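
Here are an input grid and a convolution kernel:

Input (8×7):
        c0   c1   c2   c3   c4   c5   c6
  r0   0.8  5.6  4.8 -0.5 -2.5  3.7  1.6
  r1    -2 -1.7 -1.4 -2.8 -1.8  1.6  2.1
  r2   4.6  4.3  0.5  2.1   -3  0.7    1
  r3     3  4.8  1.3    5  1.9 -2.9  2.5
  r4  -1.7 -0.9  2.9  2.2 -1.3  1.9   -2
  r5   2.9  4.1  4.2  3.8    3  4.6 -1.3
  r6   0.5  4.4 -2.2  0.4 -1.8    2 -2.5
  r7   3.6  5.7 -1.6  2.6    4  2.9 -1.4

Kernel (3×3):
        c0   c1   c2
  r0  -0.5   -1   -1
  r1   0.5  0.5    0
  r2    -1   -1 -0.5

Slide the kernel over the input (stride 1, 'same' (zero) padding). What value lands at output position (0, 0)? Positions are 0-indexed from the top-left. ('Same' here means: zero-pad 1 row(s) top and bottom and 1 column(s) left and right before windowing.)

The receptive field on the zero-padded input at this output position is [0 0 0 / 0 0.8 5.6 / 0 -2 -1.7]. Elementwise product with the kernel and sum: 0·-0.5 + 0·-1 + 0·-1 + 0·0.5 + 0.8·0.5 + 0·-1 + -2·-1 + -1.7·-0.5.

3.25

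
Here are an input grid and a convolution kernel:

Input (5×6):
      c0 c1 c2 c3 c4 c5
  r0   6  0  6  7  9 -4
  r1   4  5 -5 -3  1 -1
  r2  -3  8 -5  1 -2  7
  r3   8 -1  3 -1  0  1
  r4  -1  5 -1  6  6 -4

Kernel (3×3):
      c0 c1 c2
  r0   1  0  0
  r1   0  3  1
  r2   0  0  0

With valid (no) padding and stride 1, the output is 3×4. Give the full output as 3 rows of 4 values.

Output[0,0]: The receptive field on the input at this output position is [6 0 6 / 4 5 -5 / -3 8 -5]. Elementwise product with the kernel and sum: 6·1 + 5·3 + -5·1.

16 -18 -2 9
23 -9 -4 -2
-3 16 -8 2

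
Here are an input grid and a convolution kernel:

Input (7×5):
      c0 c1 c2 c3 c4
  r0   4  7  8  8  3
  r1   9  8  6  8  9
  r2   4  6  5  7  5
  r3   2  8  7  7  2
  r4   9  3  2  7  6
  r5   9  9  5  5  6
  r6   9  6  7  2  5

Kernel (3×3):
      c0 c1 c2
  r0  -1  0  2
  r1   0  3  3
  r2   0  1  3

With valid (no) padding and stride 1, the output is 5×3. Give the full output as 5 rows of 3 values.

Output[0,0]: The receptive field on the input at this output position is [4 7 8 / 9 8 6 / 4 6 5]. Elementwise product with the kernel and sum: 4·-1 + 8·2 + 8·3 + 6·3 + 6·1 + 5·3.

75 77 71
65 72 61
60 73 57
51 53 59
64 54 60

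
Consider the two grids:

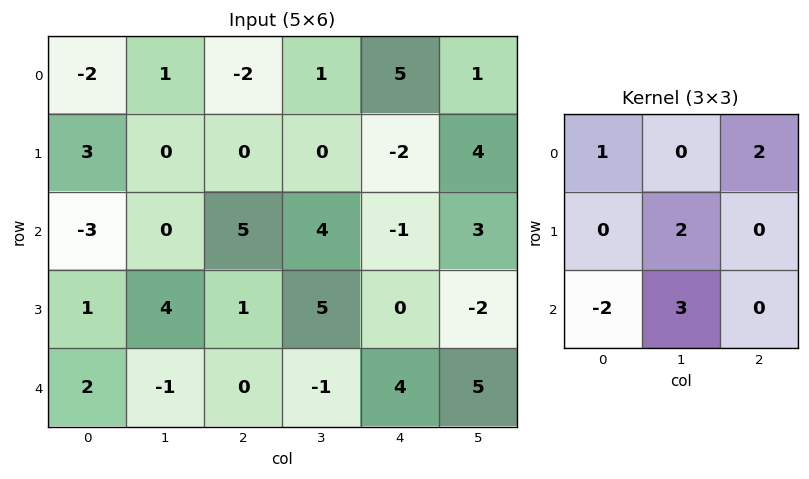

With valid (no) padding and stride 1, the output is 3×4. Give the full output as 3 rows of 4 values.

Output[0,0]: The receptive field on the input at this output position is [-2 1 -2 / 3 0 0 / -3 0 5]. Elementwise product with the kernel and sum: -2·1 + -2·2 + 0·2 + -3·-2 + 0·3.
Output[0,1]: The receptive field on the input at this output position is [1 -2 1 / 0 0 0 / 0 5 4]. Elementwise product with the kernel and sum: 1·1 + 1·2 + 0·2 + 0·-2 + 5·3.

0 18 10 -12
13 5 17 -4
8 12 10 24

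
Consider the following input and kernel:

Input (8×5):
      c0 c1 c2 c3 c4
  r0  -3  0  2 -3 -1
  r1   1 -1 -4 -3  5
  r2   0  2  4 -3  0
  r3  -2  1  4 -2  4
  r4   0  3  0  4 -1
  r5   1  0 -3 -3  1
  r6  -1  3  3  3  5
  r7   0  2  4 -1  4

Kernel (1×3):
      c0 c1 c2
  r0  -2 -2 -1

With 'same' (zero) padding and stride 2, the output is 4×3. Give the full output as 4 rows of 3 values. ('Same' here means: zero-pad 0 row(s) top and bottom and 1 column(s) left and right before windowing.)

6 -1 8
-2 -9 6
-3 -10 -6
-1 -15 -16

Output[0,0]: The receptive field on the zero-padded input at this output position is [0 -3 0]. Elementwise product with the kernel and sum: 0·-2 + -3·-2 + 0·-1.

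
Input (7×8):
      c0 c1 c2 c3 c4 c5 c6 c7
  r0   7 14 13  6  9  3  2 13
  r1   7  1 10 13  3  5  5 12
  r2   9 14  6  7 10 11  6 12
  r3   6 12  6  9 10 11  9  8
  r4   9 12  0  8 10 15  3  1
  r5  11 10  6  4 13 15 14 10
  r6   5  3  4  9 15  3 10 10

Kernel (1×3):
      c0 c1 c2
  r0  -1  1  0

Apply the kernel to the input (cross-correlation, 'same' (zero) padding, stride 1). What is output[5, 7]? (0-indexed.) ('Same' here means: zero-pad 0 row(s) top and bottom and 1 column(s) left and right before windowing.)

-4

The receptive field on the zero-padded input at this output position is [14 10 0]. Elementwise product with the kernel and sum: 14·-1 + 10·1.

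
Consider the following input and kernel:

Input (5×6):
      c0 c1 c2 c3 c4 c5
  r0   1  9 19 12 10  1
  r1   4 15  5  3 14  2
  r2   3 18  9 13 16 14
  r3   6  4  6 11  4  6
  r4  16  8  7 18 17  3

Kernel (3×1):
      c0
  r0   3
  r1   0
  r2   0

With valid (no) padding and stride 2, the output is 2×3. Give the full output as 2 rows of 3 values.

3 57 30
9 27 48

Output[0,0]: The receptive field on the input at this output position is [1 / 4 / 3]. Elementwise product with the kernel and sum: 1·3.
Output[0,1]: The receptive field on the input at this output position is [19 / 5 / 9]. Elementwise product with the kernel and sum: 19·3.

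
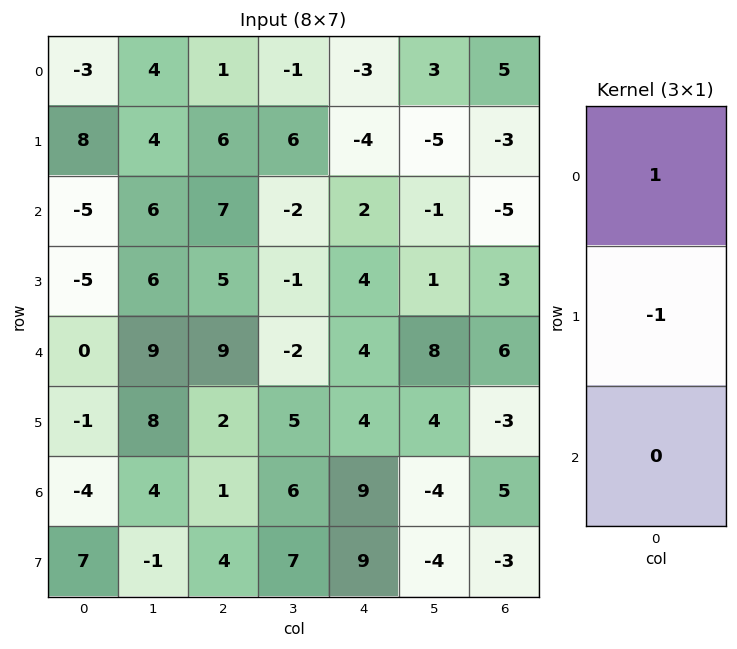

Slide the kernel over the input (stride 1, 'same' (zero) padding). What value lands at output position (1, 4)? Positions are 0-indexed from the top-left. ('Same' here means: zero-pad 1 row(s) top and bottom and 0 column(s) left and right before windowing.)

1

The receptive field on the zero-padded input at this output position is [-3 / -4 / 2]. Elementwise product with the kernel and sum: -3·1 + -4·-1.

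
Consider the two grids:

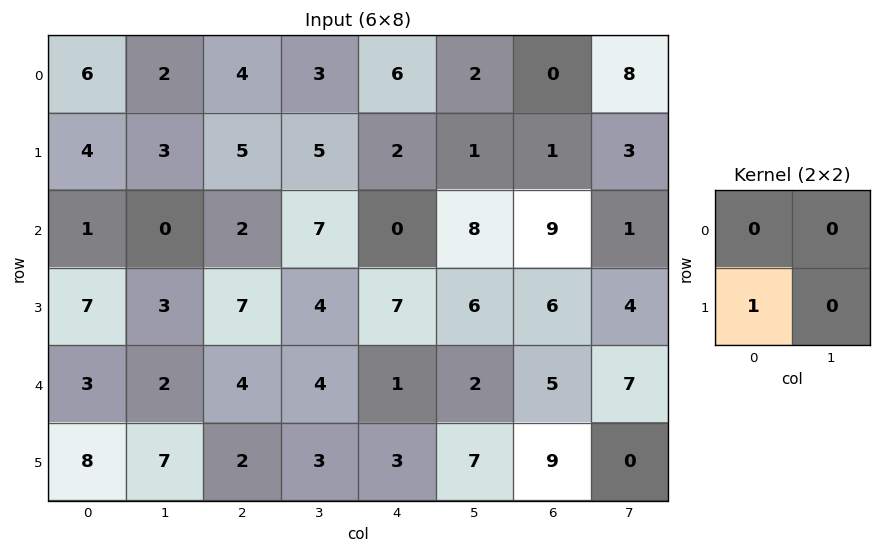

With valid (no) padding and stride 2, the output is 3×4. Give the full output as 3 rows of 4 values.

4 5 2 1
7 7 7 6
8 2 3 9

Output[0,0]: The receptive field on the input at this output position is [6 2 / 4 3]. Elementwise product with the kernel and sum: 4·1.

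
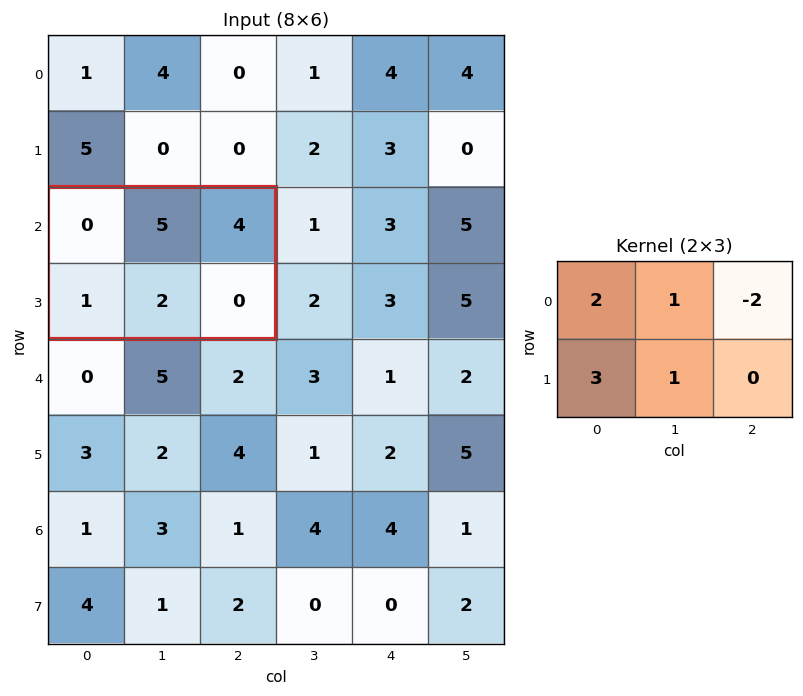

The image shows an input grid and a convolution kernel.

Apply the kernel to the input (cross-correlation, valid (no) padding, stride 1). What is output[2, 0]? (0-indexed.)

2

The receptive field on the input at this output position is [0 5 4 / 1 2 0]. Elementwise product with the kernel and sum: 0·2 + 5·1 + 4·-2 + 1·3 + 2·1.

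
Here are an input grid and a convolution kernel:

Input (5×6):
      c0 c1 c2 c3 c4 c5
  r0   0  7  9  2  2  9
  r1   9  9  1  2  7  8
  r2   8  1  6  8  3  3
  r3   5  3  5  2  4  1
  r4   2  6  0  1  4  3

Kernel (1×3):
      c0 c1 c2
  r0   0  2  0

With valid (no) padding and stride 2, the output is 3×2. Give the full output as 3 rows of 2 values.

Output[0,0]: The receptive field on the input at this output position is [0 7 9]. Elementwise product with the kernel and sum: 7·2.
Output[0,1]: The receptive field on the input at this output position is [9 2 2]. Elementwise product with the kernel and sum: 2·2.

14 4
2 16
12 2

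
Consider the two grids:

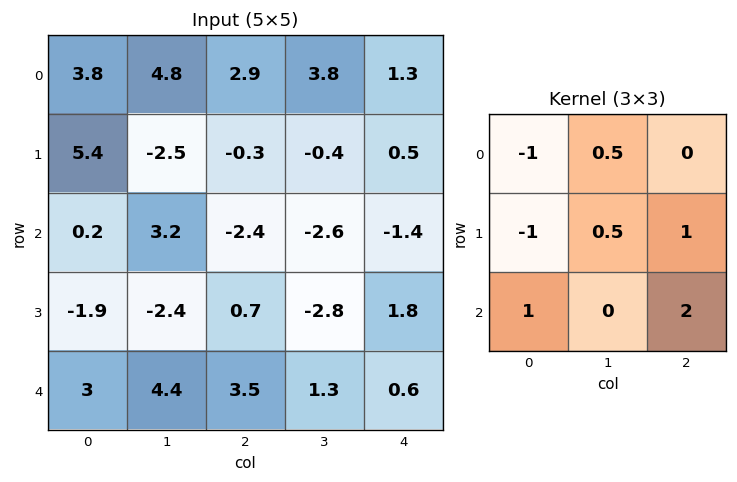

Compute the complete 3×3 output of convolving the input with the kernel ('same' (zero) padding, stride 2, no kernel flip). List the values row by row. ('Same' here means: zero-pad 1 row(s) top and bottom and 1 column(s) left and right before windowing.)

Output[0,0]: The receptive field on the zero-padded input at this output position is [0 0 0 / 0 3.8 4.8 / 0 5.4 -2.5]. Elementwise product with the kernel and sum: 0·-1 + 0·0.5 + 0·-1 + 3.8·0.5 + 4.8·1 + 0·1 + -2.5·2.
Output[0,1]: The receptive field on the zero-padded input at this output position is [0 0 0 / 4.8 2.9 3.8 / -2.5 -0.3 -0.4]. Elementwise product with the kernel and sum: 0·-1 + 0·0.5 + 4.8·-1 + 2.9·0.5 + 3.8·1 + -2.5·1 + -0.4·2.

1.7 -2.85 -3.55
1.2 -12.65 -0.25
4.95 1.4 2.7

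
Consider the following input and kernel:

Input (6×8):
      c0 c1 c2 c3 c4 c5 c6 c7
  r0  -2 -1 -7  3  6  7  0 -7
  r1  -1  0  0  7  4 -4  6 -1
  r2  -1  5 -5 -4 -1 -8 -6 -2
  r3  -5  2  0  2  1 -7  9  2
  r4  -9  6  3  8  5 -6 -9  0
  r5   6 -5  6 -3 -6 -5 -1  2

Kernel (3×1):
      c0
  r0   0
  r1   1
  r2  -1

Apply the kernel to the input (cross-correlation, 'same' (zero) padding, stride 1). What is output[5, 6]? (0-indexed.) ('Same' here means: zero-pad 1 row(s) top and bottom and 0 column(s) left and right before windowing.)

-1

The receptive field on the zero-padded input at this output position is [-9 / -1 / 0]. Elementwise product with the kernel and sum: -1·1 + 0·-1.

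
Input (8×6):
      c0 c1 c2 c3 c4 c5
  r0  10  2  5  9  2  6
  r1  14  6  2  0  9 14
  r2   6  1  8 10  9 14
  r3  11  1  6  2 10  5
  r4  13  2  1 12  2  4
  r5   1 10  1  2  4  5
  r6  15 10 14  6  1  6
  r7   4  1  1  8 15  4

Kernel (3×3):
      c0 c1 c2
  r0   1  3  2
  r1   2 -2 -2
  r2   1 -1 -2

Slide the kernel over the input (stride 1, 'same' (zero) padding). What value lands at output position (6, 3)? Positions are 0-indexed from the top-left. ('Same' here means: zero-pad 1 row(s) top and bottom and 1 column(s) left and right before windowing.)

The receptive field on the zero-padded input at this output position is [1 2 4 / 14 6 1 / 1 8 15]. Elementwise product with the kernel and sum: 1·1 + 2·3 + 4·2 + 14·2 + 6·-2 + 1·-2 + 1·1 + 8·-1 + 15·-2.

-8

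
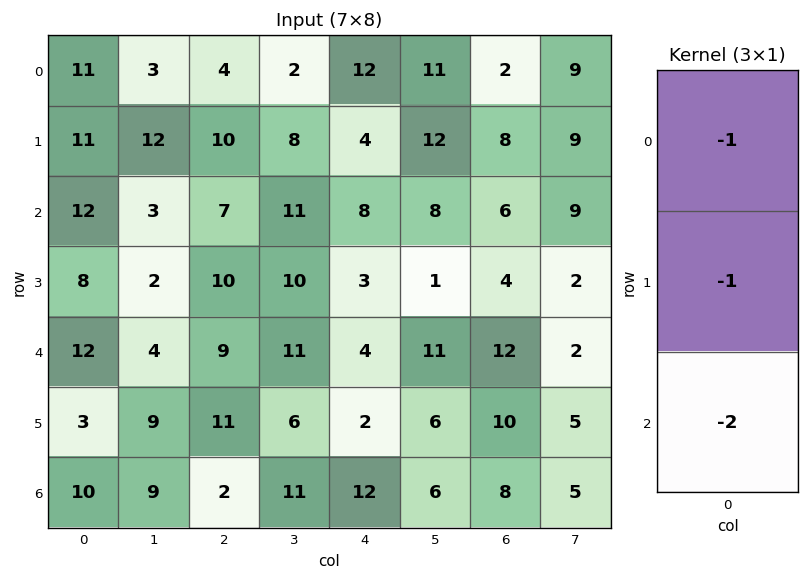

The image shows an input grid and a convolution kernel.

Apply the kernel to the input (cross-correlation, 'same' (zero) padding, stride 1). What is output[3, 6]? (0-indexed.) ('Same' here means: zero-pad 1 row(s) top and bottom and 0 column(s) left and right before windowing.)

The receptive field on the zero-padded input at this output position is [6 / 4 / 12]. Elementwise product with the kernel and sum: 6·-1 + 4·-1 + 12·-2.

-34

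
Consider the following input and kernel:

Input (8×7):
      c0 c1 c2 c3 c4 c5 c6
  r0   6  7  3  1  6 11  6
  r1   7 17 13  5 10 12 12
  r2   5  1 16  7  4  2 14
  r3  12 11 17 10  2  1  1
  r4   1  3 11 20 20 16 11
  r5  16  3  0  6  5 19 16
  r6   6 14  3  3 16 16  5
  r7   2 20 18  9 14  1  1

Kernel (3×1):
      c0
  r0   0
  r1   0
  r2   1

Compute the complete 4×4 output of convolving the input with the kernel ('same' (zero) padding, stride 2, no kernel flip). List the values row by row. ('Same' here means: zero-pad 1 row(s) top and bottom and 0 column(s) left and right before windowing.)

Output[0,0]: The receptive field on the zero-padded input at this output position is [0 / 6 / 7]. Elementwise product with the kernel and sum: 7·1.

7 13 10 12
12 17 2 1
16 0 5 16
2 18 14 1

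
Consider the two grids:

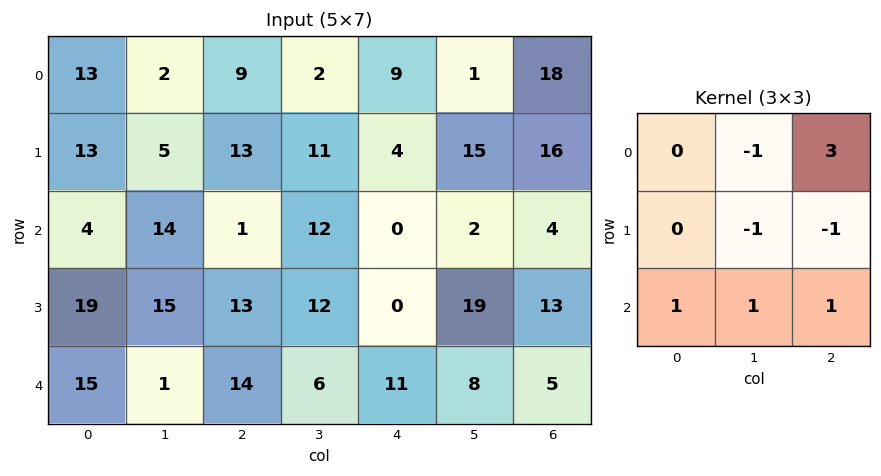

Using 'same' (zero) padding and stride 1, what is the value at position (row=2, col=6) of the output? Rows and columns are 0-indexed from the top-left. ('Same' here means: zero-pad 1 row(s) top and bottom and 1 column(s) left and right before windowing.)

12

The receptive field on the zero-padded input at this output position is [15 16 0 / 2 4 0 / 19 13 0]. Elementwise product with the kernel and sum: 16·-1 + 0·3 + 4·-1 + 0·-1 + 19·1 + 13·1 + 0·1.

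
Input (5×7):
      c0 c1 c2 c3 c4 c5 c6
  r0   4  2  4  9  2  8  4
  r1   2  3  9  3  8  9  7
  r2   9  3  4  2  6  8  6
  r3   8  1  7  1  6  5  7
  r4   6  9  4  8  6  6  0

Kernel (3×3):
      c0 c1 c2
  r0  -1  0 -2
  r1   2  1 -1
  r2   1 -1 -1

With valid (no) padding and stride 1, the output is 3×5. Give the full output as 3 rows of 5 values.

Output[0,0]: The receptive field on the input at this output position is [4 2 4 / 2 3 9 / 9 3 4]. Elementwise product with the kernel and sum: 4·-1 + 4·-2 + 2·2 + 3·1 + 9·-1 + 9·1 + 3·-1 + 4·-1.
Output[0,1]: The receptive field on the input at this output position is [2 4 9 / 3 9 3 / 3 4 2]. Elementwise product with the kernel and sum: 2·-1 + 9·-2 + 3·2 + 9·1 + 3·-1 + 3·1 + 4·-1 + 2·-1.

-12 -11 1 -32 0
-3 -8 -21 -29 -14
-14 -2 -17 -19 -8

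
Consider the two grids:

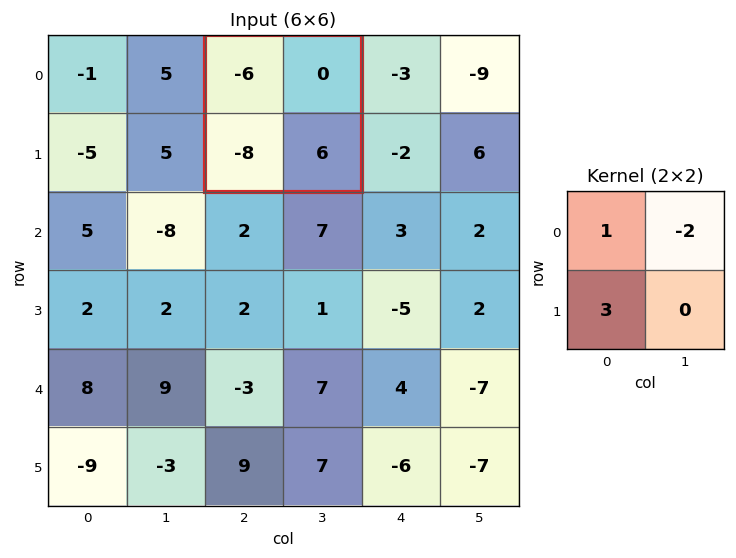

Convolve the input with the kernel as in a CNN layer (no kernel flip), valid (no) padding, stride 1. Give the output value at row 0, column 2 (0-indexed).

-30

The receptive field on the input at this output position is [-6 0 / -8 6]. Elementwise product with the kernel and sum: -6·1 + 0·-2 + -8·3.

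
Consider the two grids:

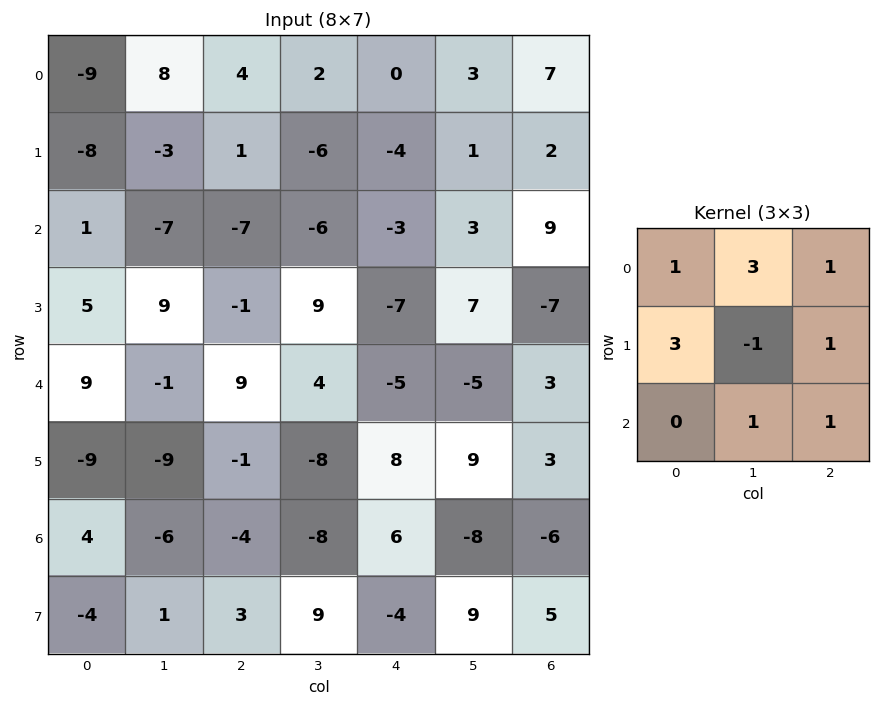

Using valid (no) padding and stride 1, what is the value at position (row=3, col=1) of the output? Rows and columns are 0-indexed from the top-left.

The receptive field on the input at this output position is [9 -1 9 / -1 9 4 / -9 -1 -8]. Elementwise product with the kernel and sum: 9·1 + -1·3 + 9·1 + -1·3 + 9·-1 + 4·1 + -1·1 + -8·1.

-2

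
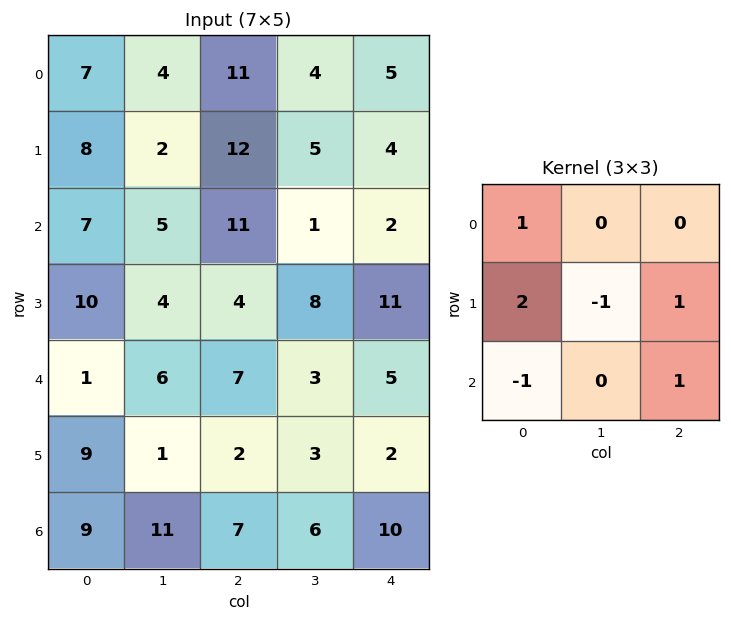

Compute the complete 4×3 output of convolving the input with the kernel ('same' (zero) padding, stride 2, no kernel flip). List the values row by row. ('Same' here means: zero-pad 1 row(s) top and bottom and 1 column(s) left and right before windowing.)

Output[0,0]: The receptive field on the zero-padded input at this output position is [0 0 0 / 0 7 4 / 0 8 2]. Elementwise product with the kernel and sum: 0·1 + 0·2 + 7·-1 + 4·1 + 0·-1 + 2·1.

-1 4 -2
2 6 -3
6 14 6
2 22 5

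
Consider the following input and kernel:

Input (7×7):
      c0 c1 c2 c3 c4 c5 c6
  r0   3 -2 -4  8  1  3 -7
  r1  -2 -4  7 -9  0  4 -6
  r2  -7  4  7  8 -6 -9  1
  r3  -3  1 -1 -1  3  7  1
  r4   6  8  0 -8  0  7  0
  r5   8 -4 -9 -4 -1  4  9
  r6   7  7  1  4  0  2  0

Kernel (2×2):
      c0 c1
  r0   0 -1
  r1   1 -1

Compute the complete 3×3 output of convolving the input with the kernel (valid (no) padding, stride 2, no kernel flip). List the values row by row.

Output[0,0]: The receptive field on the input at this output position is [3 -2 / -2 -4]. Elementwise product with the kernel and sum: -2·-1 + -2·1 + -4·-1.

4 8 -7
-8 -8 5
4 3 -12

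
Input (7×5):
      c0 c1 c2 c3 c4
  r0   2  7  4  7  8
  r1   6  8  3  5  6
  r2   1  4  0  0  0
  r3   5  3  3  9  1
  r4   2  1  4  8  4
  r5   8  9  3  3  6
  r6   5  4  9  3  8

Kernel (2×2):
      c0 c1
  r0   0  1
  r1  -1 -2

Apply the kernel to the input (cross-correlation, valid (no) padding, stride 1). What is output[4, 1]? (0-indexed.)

-11

The receptive field on the input at this output position is [1 4 / 9 3]. Elementwise product with the kernel and sum: 4·1 + 9·-1 + 3·-2.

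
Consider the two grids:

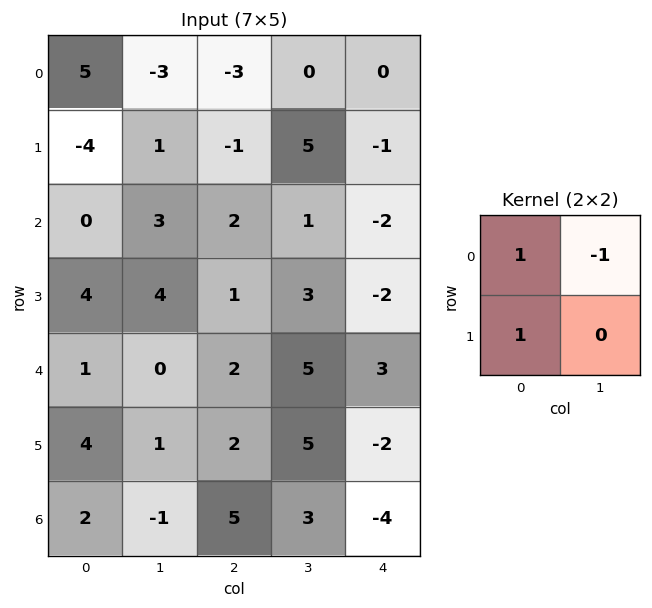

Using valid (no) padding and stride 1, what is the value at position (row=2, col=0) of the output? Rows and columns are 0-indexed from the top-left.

1

The receptive field on the input at this output position is [0 3 / 4 4]. Elementwise product with the kernel and sum: 0·1 + 3·-1 + 4·1.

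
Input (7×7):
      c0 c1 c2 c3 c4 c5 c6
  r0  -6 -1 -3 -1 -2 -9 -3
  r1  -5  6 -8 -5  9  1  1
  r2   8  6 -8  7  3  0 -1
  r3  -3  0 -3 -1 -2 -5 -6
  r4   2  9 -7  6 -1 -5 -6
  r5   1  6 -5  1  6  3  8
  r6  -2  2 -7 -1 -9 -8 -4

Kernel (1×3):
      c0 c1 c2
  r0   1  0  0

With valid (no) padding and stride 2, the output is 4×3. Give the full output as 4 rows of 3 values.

Output[0,0]: The receptive field on the input at this output position is [-6 -1 -3]. Elementwise product with the kernel and sum: -6·1.
Output[0,1]: The receptive field on the input at this output position is [-3 -1 -2]. Elementwise product with the kernel and sum: -3·1.

-6 -3 -2
8 -8 3
2 -7 -1
-2 -7 -9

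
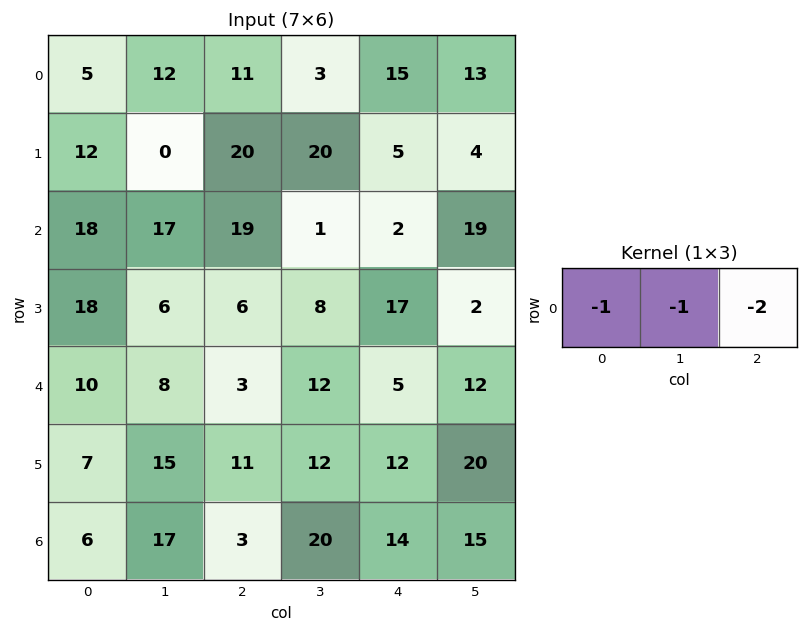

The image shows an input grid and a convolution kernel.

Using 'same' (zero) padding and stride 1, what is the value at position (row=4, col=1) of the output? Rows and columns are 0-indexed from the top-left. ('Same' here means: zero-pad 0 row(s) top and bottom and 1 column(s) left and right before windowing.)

-24

The receptive field on the zero-padded input at this output position is [10 8 3]. Elementwise product with the kernel and sum: 10·-1 + 8·-1 + 3·-2.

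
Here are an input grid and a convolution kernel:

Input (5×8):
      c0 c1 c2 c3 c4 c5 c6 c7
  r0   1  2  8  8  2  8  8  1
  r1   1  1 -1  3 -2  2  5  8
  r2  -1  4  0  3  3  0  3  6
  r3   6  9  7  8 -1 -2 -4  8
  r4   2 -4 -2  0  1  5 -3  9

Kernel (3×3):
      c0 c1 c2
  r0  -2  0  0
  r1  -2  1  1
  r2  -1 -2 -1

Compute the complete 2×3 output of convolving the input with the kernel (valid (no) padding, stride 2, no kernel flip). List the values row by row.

-11 -22 1
14 -6 -18

Output[0,0]: The receptive field on the input at this output position is [1 2 8 / 1 1 -1 / -1 4 0]. Elementwise product with the kernel and sum: 1·-2 + 1·-2 + 1·1 + -1·1 + -1·-1 + 4·-2 + 0·-1.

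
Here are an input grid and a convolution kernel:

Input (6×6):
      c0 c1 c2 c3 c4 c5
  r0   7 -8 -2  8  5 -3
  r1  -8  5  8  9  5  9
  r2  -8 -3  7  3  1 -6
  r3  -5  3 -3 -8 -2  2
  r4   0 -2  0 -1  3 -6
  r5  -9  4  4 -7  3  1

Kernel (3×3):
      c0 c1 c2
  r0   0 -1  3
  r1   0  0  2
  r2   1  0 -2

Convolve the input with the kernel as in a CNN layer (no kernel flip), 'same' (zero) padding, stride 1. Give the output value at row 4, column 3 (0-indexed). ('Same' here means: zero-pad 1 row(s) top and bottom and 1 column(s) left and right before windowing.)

6

The receptive field on the zero-padded input at this output position is [-3 -8 -2 / 0 -1 3 / 4 -7 3]. Elementwise product with the kernel and sum: -8·-1 + -2·3 + 3·2 + 4·1 + 3·-2.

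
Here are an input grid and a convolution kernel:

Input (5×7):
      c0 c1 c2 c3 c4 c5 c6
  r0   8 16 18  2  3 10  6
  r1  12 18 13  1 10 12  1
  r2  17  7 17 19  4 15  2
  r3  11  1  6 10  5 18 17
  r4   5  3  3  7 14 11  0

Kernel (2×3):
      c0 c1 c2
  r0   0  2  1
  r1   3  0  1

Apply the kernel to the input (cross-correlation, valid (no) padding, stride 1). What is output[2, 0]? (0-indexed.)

The receptive field on the input at this output position is [17 7 17 / 11 1 6]. Elementwise product with the kernel and sum: 7·2 + 17·1 + 11·3 + 6·1.

70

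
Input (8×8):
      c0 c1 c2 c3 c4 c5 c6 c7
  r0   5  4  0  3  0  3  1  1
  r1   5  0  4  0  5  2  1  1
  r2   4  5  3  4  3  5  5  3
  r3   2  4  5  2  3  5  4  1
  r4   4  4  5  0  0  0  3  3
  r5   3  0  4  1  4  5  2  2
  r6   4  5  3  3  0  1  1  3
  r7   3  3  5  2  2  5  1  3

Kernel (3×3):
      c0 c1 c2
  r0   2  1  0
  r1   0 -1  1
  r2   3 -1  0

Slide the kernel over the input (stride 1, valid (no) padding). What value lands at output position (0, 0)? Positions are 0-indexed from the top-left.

25

The receptive field on the input at this output position is [5 4 0 / 5 0 4 / 4 5 3]. Elementwise product with the kernel and sum: 5·2 + 4·1 + 0·-1 + 4·1 + 4·3 + 5·-1.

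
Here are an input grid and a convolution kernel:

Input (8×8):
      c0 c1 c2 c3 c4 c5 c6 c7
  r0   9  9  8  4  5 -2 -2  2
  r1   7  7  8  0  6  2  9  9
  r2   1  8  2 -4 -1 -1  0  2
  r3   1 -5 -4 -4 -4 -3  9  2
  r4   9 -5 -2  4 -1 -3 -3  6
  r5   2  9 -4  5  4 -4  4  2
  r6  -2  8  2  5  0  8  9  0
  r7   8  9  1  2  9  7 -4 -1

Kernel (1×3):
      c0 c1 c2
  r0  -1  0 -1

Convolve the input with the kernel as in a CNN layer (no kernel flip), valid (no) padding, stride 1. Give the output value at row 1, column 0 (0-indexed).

-15

The receptive field on the input at this output position is [7 7 8]. Elementwise product with the kernel and sum: 7·-1 + 8·-1.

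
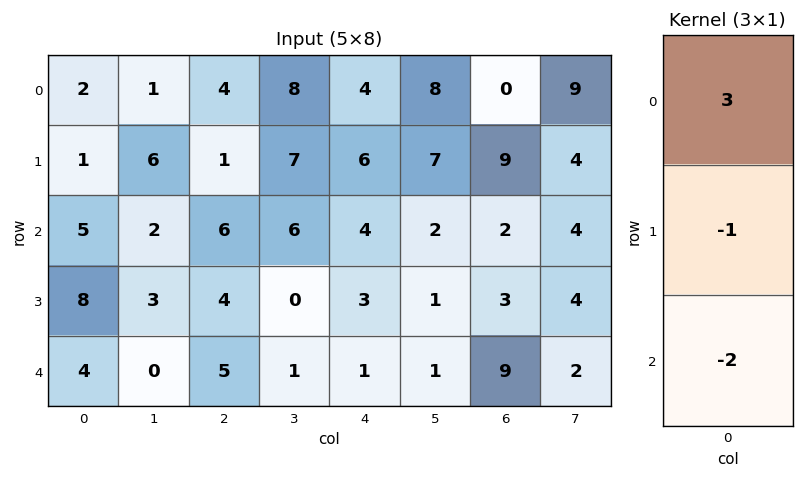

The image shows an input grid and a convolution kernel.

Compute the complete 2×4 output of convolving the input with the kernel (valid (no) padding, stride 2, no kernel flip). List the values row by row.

Output[0,0]: The receptive field on the input at this output position is [2 / 1 / 5]. Elementwise product with the kernel and sum: 2·3 + 1·-1 + 5·-2.
Output[0,1]: The receptive field on the input at this output position is [4 / 1 / 6]. Elementwise product with the kernel and sum: 4·3 + 1·-1 + 6·-2.

-5 -1 -2 -13
-1 4 7 -15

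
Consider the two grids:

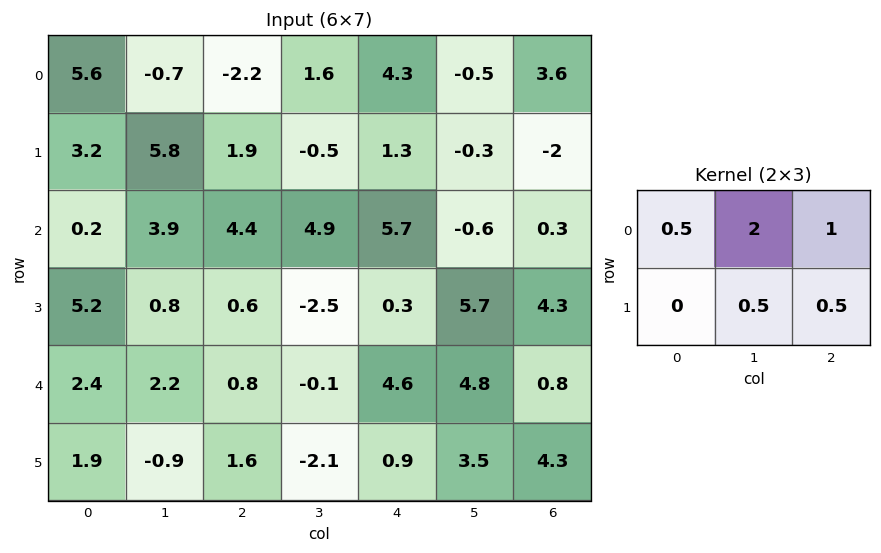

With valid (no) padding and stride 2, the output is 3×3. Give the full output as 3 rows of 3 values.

Output[0,0]: The receptive field on the input at this output position is [5.6 -0.7 -2.2 / 3.2 5.8 1.9]. Elementwise product with the kernel and sum: 5.6·0.5 + -0.7·2 + -2.2·1 + 5.8·0.5 + 1.9·0.5.

3.05 6.8 3.6
13 16.6 6.95
6.75 4.2 16.6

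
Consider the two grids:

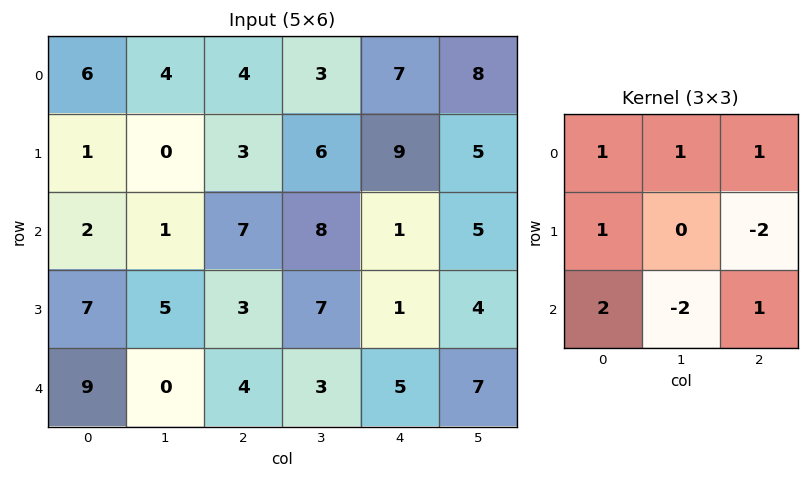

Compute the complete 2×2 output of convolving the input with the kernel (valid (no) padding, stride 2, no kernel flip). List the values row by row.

18 -2
33 24

Output[0,0]: The receptive field on the input at this output position is [6 4 4 / 1 0 3 / 2 1 7]. Elementwise product with the kernel and sum: 6·1 + 4·1 + 4·1 + 1·1 + 3·-2 + 2·2 + 1·-2 + 7·1.
Output[0,1]: The receptive field on the input at this output position is [4 3 7 / 3 6 9 / 7 8 1]. Elementwise product with the kernel and sum: 4·1 + 3·1 + 7·1 + 3·1 + 9·-2 + 7·2 + 8·-2 + 1·1.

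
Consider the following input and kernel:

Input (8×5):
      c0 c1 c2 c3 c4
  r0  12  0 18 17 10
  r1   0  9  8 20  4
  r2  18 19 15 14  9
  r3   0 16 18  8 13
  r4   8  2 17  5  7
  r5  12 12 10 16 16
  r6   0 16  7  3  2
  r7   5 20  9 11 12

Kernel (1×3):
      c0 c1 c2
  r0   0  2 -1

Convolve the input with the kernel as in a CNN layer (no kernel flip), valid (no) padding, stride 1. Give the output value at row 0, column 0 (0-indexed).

-18

The receptive field on the input at this output position is [12 0 18]. Elementwise product with the kernel and sum: 0·2 + 18·-1.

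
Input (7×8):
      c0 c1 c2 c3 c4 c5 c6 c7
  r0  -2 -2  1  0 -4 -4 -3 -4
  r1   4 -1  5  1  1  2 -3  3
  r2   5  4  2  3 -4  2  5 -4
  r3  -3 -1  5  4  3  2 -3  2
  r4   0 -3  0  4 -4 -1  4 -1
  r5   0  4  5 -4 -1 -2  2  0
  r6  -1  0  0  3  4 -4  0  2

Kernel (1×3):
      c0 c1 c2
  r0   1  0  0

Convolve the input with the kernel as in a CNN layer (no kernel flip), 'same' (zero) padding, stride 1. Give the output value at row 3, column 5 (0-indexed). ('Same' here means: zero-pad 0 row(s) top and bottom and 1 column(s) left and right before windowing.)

3

The receptive field on the zero-padded input at this output position is [3 2 -3]. Elementwise product with the kernel and sum: 3·1.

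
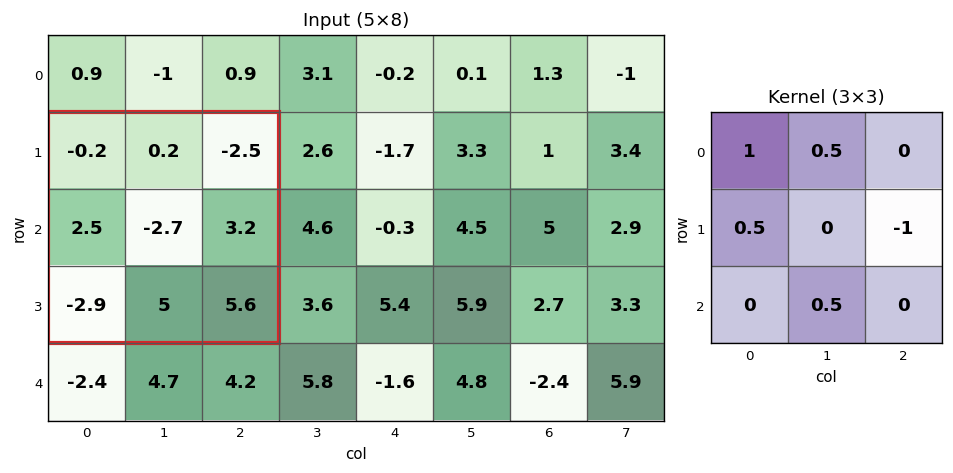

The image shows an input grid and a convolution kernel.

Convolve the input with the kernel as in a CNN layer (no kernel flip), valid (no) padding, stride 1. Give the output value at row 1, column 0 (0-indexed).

The receptive field on the input at this output position is [-0.2 0.2 -2.5 / 2.5 -2.7 3.2 / -2.9 5 5.6]. Elementwise product with the kernel and sum: -0.2·1 + 0.2·0.5 + 2.5·0.5 + 3.2·-1 + 5·0.5.

0.45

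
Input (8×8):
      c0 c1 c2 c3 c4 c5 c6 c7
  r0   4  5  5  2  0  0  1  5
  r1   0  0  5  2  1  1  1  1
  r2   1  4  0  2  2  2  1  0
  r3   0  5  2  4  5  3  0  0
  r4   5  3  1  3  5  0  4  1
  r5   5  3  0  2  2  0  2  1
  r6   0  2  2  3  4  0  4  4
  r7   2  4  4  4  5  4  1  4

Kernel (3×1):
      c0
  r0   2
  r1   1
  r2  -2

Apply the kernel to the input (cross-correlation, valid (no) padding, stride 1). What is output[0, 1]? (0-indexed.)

2

The receptive field on the input at this output position is [5 / 0 / 4]. Elementwise product with the kernel and sum: 5·2 + 0·1 + 4·-2.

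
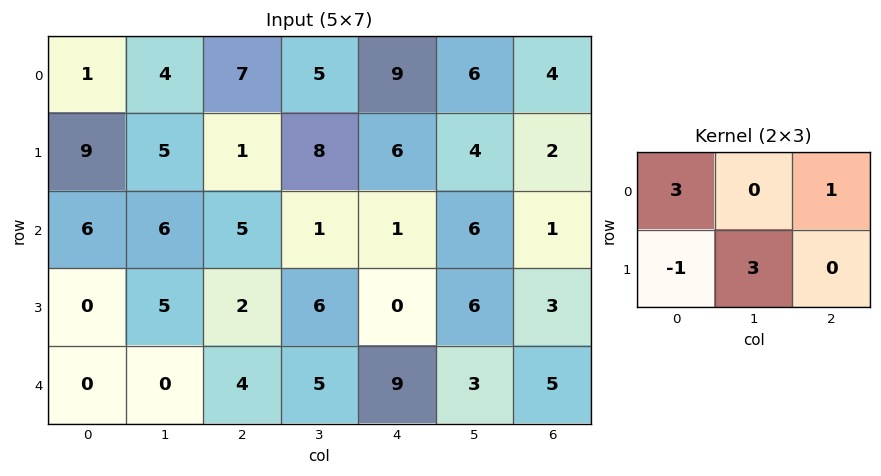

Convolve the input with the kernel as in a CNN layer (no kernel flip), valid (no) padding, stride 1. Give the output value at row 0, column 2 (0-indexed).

53

The receptive field on the input at this output position is [7 5 9 / 1 8 6]. Elementwise product with the kernel and sum: 7·3 + 9·1 + 1·-1 + 8·3.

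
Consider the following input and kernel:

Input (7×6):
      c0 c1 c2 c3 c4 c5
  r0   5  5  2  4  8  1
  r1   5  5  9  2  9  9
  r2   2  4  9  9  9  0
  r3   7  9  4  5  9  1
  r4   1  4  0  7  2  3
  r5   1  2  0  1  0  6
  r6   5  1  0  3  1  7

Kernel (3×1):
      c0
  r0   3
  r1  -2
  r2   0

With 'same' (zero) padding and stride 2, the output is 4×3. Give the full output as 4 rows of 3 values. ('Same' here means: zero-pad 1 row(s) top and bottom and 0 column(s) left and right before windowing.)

-10 -4 -16
11 9 9
19 12 23
-7 0 -2

Output[0,0]: The receptive field on the zero-padded input at this output position is [0 / 5 / 5]. Elementwise product with the kernel and sum: 0·3 + 5·-2.
Output[0,1]: The receptive field on the zero-padded input at this output position is [0 / 2 / 9]. Elementwise product with the kernel and sum: 0·3 + 2·-2.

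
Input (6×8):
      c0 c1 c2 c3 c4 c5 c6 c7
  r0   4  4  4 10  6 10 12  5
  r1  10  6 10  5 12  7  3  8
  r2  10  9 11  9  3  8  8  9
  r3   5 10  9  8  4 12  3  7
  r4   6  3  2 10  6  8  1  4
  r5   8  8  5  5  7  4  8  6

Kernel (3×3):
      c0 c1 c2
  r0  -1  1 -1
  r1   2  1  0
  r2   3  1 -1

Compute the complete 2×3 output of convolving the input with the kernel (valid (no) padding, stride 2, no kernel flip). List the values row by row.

50 64 32
27 31 42

Output[0,0]: The receptive field on the input at this output position is [4 4 4 / 10 6 10 / 10 9 11]. Elementwise product with the kernel and sum: 4·-1 + 4·1 + 4·-1 + 10·2 + 6·1 + 10·3 + 9·1 + 11·-1.
Output[0,1]: The receptive field on the input at this output position is [4 10 6 / 10 5 12 / 11 9 3]. Elementwise product with the kernel and sum: 4·-1 + 10·1 + 6·-1 + 10·2 + 5·1 + 11·3 + 9·1 + 3·-1.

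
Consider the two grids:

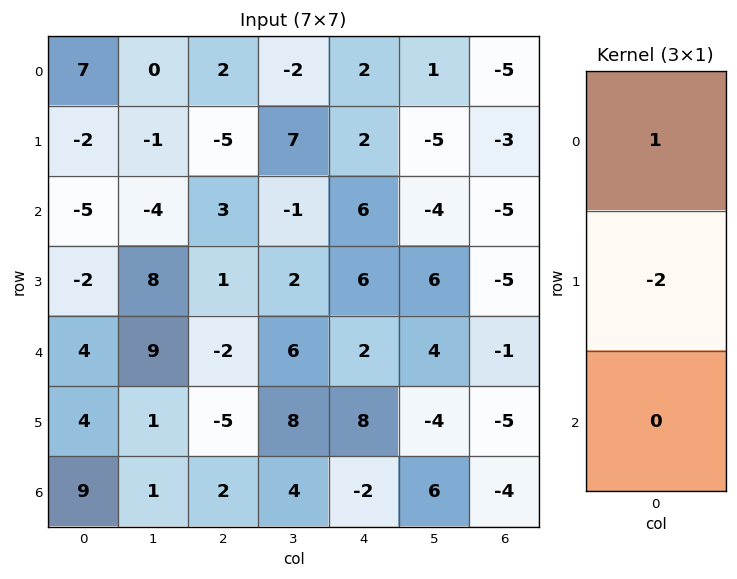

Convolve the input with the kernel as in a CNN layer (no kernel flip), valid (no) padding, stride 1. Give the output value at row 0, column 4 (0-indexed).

-2

The receptive field on the input at this output position is [2 / 2 / 6]. Elementwise product with the kernel and sum: 2·1 + 2·-2.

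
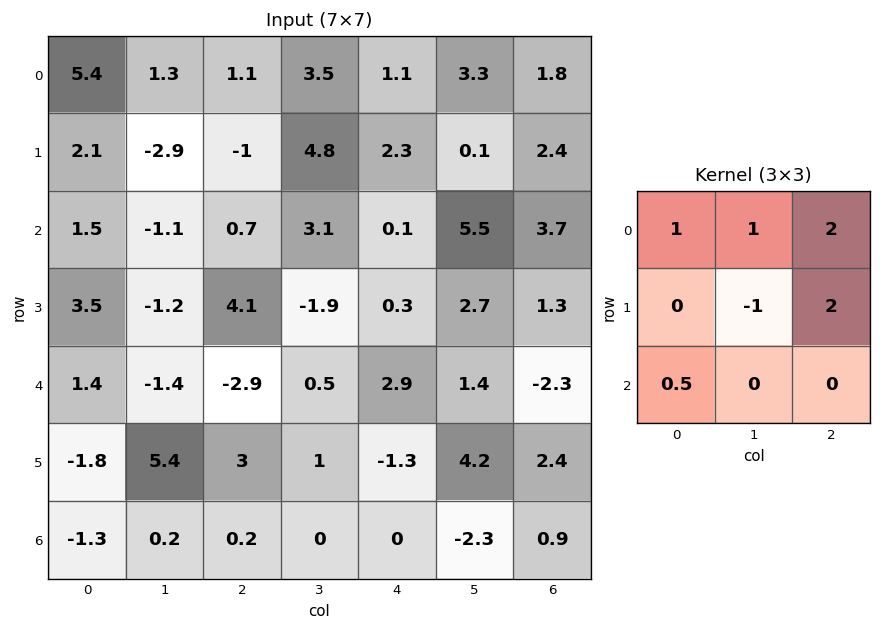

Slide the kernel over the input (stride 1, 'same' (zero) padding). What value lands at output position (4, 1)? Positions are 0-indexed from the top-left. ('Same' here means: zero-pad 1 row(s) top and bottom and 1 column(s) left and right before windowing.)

The receptive field on the zero-padded input at this output position is [3.5 -1.2 4.1 / 1.4 -1.4 -2.9 / -1.8 5.4 3]. Elementwise product with the kernel and sum: 3.5·1 + -1.2·1 + 4.1·2 + -1.4·-1 + -2.9·2 + -1.8·0.5.

5.2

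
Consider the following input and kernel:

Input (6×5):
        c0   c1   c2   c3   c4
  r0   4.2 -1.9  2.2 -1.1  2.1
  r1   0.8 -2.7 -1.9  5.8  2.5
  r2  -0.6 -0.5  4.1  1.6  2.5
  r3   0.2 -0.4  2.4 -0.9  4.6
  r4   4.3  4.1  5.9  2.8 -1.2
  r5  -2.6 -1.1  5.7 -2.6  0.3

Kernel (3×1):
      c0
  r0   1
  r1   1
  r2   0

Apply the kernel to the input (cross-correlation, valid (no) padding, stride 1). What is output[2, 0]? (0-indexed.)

-0.4

The receptive field on the input at this output position is [-0.6 / 0.2 / 4.3]. Elementwise product with the kernel and sum: -0.6·1 + 0.2·1.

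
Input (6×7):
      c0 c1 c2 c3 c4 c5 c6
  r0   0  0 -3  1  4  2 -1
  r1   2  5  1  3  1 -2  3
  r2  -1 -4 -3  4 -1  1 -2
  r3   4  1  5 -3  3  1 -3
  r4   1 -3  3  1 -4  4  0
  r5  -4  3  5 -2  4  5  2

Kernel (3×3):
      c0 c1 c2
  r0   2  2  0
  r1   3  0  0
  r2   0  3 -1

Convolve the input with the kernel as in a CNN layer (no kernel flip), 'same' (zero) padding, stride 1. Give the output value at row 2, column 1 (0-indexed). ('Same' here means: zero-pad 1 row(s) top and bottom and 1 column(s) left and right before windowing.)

The receptive field on the zero-padded input at this output position is [2 5 1 / -1 -4 -3 / 4 1 5]. Elementwise product with the kernel and sum: 2·2 + 5·2 + -1·3 + 1·3 + 5·-1.

9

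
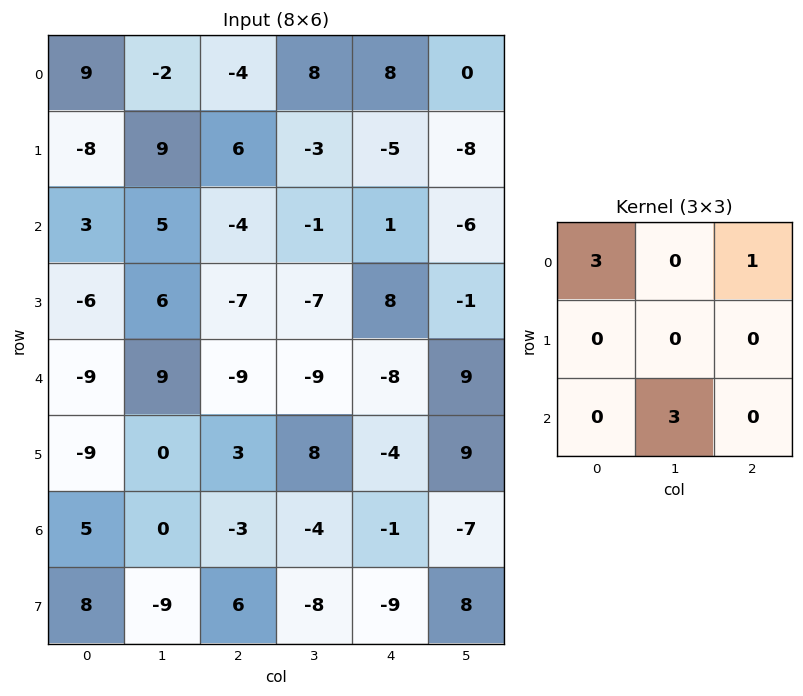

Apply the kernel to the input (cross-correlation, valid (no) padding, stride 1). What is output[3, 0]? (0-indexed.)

The receptive field on the input at this output position is [-6 6 -7 / -9 9 -9 / -9 0 3]. Elementwise product with the kernel and sum: -6·3 + -7·1 + 0·3.

-25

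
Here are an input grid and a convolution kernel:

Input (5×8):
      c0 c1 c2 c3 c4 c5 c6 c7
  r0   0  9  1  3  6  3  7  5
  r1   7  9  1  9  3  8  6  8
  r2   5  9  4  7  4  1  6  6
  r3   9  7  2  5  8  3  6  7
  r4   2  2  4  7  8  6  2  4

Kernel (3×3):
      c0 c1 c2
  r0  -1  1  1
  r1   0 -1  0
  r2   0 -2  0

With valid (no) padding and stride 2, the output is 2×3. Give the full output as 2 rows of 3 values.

-17 -15 -6
-3 -12 -12

Output[0,0]: The receptive field on the input at this output position is [0 9 1 / 7 9 1 / 5 9 4]. Elementwise product with the kernel and sum: 0·-1 + 9·1 + 1·1 + 9·-1 + 9·-2.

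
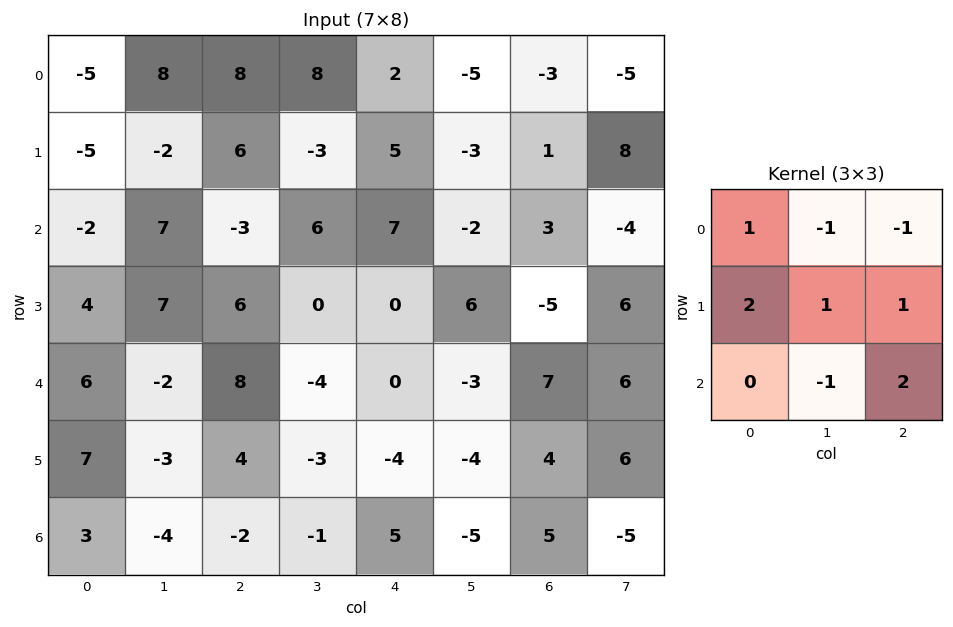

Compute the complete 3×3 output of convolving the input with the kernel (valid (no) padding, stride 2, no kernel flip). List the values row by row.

Output[0,0]: The receptive field on the input at this output position is [-5 8 8 / -5 -2 6 / -2 7 -3]. Elementwise product with the kernel and sum: -5·1 + 8·-1 + 8·-1 + -5·2 + -2·1 + 6·1 + 7·-1 + -3·2.
Output[0,1]: The receptive field on the input at this output position is [8 8 2 / 6 -3 5 / -3 6 7]. Elementwise product with the kernel and sum: 8·1 + 8·-1 + 2·-1 + 6·2 + -3·1 + 5·1 + 6·-1 + 7·2.

-40 20 26
33 0 24
15 24 3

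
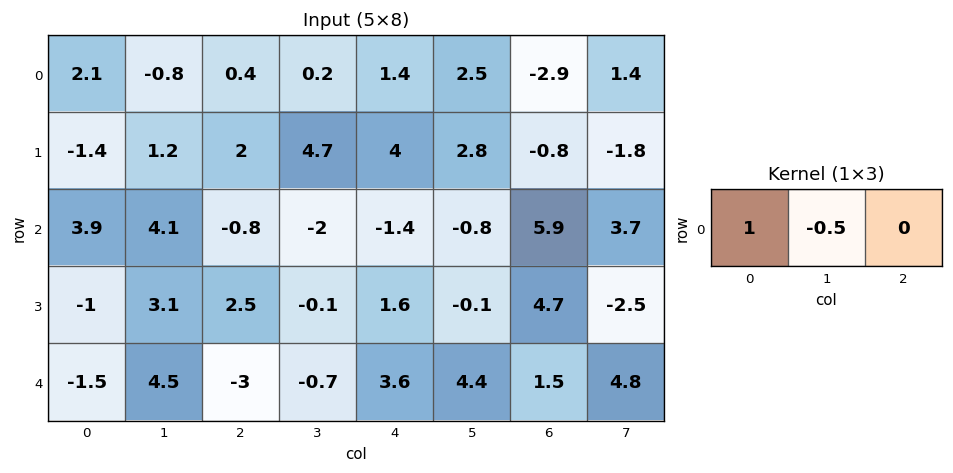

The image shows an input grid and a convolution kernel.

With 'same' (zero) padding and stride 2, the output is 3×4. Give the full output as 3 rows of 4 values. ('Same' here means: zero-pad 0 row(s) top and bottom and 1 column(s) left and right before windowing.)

-1.05 -1 -0.5 3.95
-1.95 4.5 -1.3 -3.75
0.75 6 -2.5 3.65

Output[0,0]: The receptive field on the zero-padded input at this output position is [0 2.1 -0.8]. Elementwise product with the kernel and sum: 0·1 + 2.1·-0.5.
Output[0,1]: The receptive field on the zero-padded input at this output position is [-0.8 0.4 0.2]. Elementwise product with the kernel and sum: -0.8·1 + 0.4·-0.5.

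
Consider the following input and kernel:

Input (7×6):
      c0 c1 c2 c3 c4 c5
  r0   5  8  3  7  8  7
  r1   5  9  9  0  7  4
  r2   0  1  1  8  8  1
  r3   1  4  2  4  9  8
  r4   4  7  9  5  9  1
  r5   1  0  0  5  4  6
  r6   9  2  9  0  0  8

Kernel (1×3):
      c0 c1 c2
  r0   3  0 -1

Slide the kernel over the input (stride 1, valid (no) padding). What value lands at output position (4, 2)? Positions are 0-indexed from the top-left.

The receptive field on the input at this output position is [9 5 9]. Elementwise product with the kernel and sum: 9·3 + 9·-1.

18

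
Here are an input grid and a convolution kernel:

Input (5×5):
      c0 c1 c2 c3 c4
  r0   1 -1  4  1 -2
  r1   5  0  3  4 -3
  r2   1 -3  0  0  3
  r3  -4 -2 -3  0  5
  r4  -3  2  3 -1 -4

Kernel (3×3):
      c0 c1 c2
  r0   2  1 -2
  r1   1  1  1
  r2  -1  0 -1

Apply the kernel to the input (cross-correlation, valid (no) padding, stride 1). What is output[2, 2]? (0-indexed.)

-3

The receptive field on the input at this output position is [0 0 3 / -3 0 5 / 3 -1 -4]. Elementwise product with the kernel and sum: 0·2 + 0·1 + 3·-2 + -3·1 + 0·1 + 5·1 + 3·-1 + -4·-1.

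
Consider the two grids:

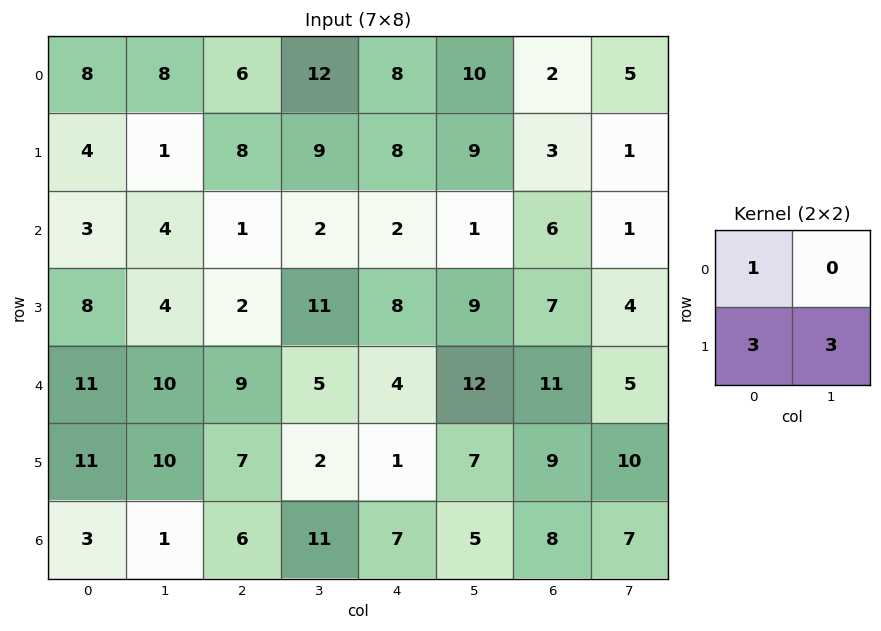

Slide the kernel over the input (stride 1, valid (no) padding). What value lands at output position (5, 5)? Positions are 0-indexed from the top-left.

The receptive field on the input at this output position is [7 9 / 5 8]. Elementwise product with the kernel and sum: 7·1 + 5·3 + 8·3.

46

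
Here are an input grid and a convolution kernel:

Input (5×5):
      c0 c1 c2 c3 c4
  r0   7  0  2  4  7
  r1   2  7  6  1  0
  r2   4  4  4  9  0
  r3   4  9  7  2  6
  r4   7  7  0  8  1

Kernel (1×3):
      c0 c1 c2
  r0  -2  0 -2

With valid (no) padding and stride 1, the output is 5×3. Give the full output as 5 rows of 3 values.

-18 -8 -18
-16 -16 -12
-16 -26 -8
-22 -22 -26
-14 -30 -2

Output[0,0]: The receptive field on the input at this output position is [7 0 2]. Elementwise product with the kernel and sum: 7·-2 + 2·-2.
Output[0,1]: The receptive field on the input at this output position is [0 2 4]. Elementwise product with the kernel and sum: 0·-2 + 4·-2.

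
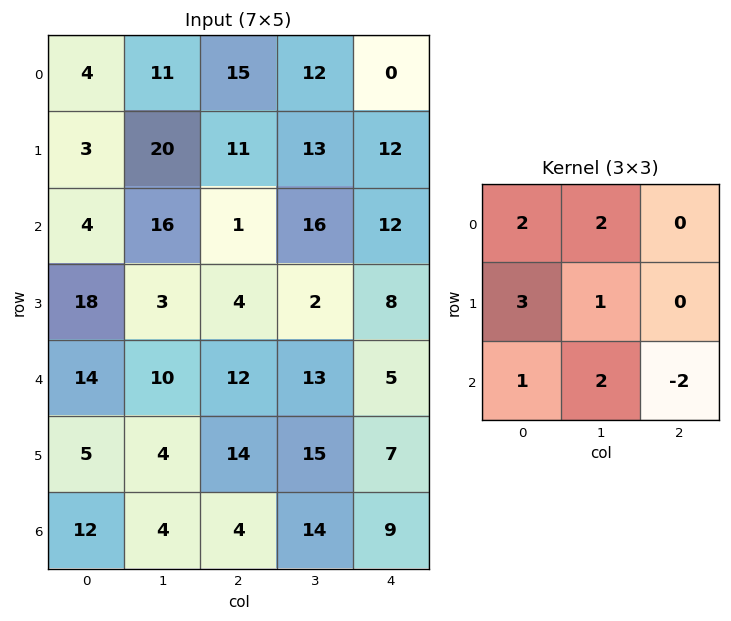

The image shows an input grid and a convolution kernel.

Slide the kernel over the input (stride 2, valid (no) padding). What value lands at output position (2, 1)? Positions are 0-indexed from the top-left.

121

The receptive field on the input at this output position is [12 13 5 / 14 15 7 / 4 14 9]. Elementwise product with the kernel and sum: 12·2 + 13·2 + 14·3 + 15·1 + 4·1 + 14·2 + 9·-2.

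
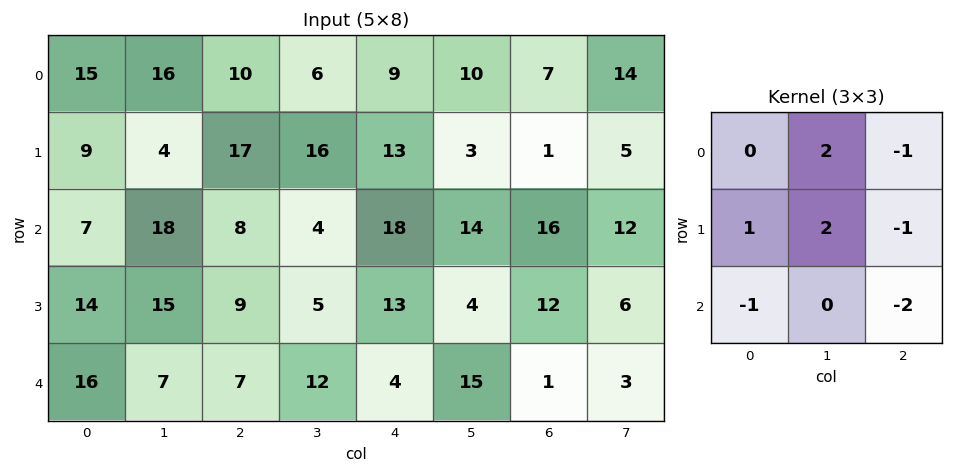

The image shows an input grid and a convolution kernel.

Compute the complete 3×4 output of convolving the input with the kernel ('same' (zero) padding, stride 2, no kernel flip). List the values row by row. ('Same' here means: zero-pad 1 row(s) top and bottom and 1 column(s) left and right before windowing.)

6 -6 -8 -3
-20 23 36 15
38 22 27 32

Output[0,0]: The receptive field on the zero-padded input at this output position is [0 0 0 / 0 15 16 / 0 9 4]. Elementwise product with the kernel and sum: 0·2 + 0·-1 + 0·1 + 15·2 + 16·-1 + 0·-1 + 4·-2.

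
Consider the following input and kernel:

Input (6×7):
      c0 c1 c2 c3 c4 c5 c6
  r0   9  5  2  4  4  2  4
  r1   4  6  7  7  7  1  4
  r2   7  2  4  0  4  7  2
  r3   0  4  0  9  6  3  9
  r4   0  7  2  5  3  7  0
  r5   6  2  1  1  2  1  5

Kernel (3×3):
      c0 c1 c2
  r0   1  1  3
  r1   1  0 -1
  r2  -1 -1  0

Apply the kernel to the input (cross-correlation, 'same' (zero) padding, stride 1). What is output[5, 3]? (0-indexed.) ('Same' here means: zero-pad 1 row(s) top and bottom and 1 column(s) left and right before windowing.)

The receptive field on the zero-padded input at this output position is [2 5 3 / 1 1 2 / 0 0 0]. Elementwise product with the kernel and sum: 2·1 + 5·1 + 3·3 + 1·1 + 2·-1 + 0·-1 + 0·-1.

15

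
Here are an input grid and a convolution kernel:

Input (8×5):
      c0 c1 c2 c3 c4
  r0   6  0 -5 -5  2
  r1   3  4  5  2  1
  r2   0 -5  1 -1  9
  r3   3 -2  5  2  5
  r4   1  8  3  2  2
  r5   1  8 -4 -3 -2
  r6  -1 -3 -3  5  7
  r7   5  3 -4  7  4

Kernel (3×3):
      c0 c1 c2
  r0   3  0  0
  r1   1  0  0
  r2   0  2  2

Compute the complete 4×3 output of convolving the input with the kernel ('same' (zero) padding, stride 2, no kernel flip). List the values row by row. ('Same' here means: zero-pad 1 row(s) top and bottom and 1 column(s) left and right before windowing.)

Output[0,0]: The receptive field on the zero-padded input at this output position is [0 0 0 / 0 6 0 / 0 3 4]. Elementwise product with the kernel and sum: 0·3 + 0·1 + 3·2 + 4·2.

14 14 -3
2 21 15
18 -12 4
16 27 4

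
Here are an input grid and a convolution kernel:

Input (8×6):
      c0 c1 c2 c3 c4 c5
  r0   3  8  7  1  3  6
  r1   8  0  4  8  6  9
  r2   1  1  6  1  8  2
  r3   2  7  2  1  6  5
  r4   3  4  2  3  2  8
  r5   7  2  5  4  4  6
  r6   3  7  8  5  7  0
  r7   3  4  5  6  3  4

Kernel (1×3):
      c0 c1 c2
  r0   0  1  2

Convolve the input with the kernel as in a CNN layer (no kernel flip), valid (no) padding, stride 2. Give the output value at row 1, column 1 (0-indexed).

17

The receptive field on the input at this output position is [6 1 8]. Elementwise product with the kernel and sum: 1·1 + 8·2.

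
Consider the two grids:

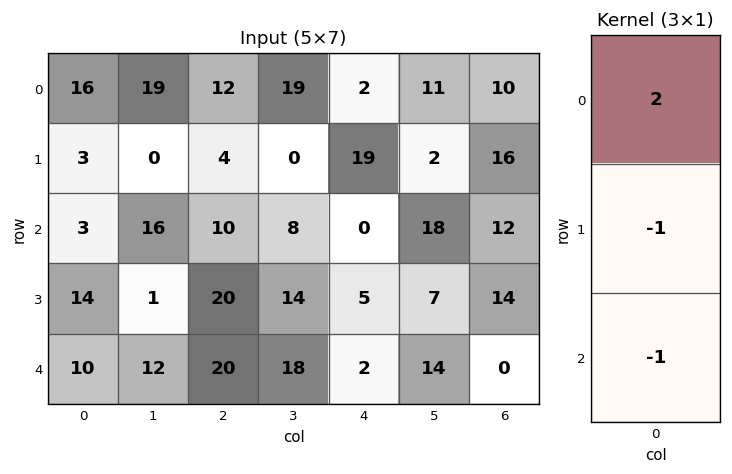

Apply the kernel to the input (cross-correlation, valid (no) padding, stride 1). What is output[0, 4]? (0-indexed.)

-15

The receptive field on the input at this output position is [2 / 19 / 0]. Elementwise product with the kernel and sum: 2·2 + 19·-1 + 0·-1.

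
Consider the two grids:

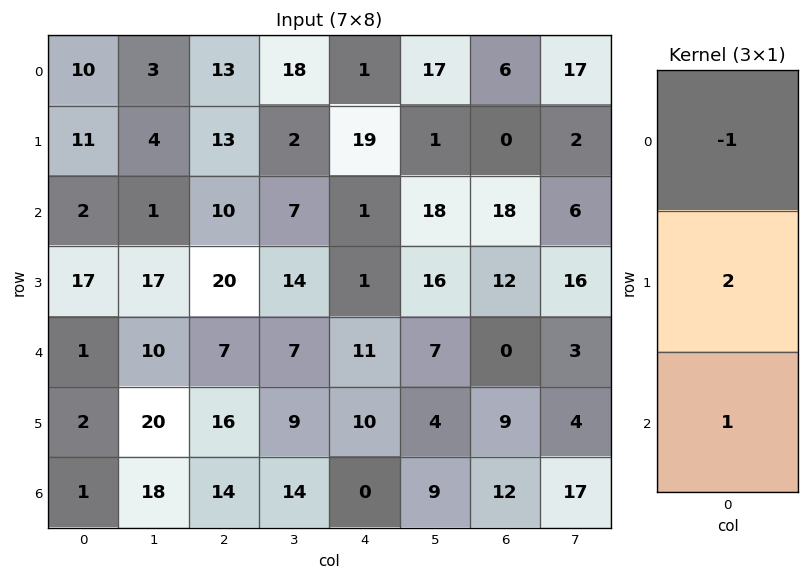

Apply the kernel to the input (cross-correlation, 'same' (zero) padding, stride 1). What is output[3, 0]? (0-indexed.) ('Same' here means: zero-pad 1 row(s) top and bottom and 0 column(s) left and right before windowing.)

The receptive field on the zero-padded input at this output position is [2 / 17 / 1]. Elementwise product with the kernel and sum: 2·-1 + 17·2 + 1·1.

33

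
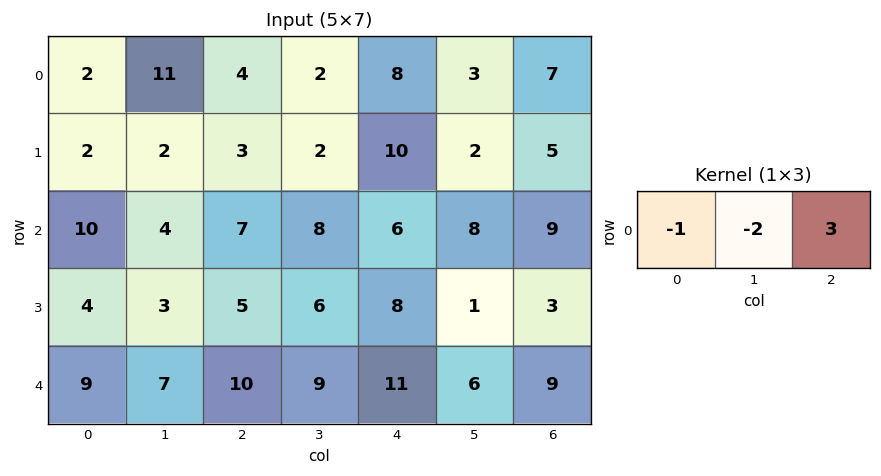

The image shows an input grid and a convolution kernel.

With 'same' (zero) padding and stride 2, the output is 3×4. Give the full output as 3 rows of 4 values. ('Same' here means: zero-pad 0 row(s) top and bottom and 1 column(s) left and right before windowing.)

Output[0,0]: The receptive field on the zero-padded input at this output position is [0 2 11]. Elementwise product with the kernel and sum: 0·-1 + 2·-2 + 11·3.
Output[0,1]: The receptive field on the zero-padded input at this output position is [11 4 2]. Elementwise product with the kernel and sum: 11·-1 + 4·-2 + 2·3.

29 -13 -9 -17
-8 6 4 -26
3 0 -13 -24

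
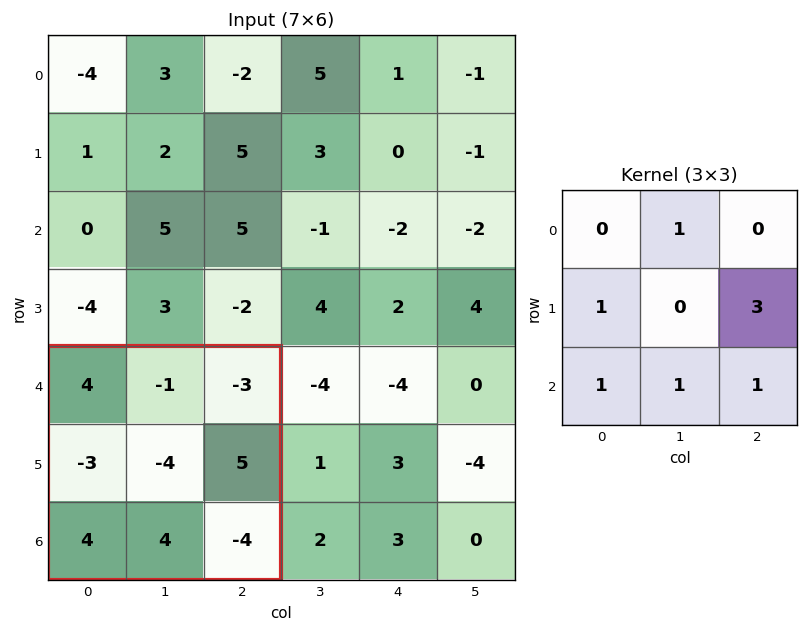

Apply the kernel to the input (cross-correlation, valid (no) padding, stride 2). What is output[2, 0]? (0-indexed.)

The receptive field on the input at this output position is [4 -1 -3 / -3 -4 5 / 4 4 -4]. Elementwise product with the kernel and sum: -1·1 + -3·1 + 5·3 + 4·1 + 4·1 + -4·1.

15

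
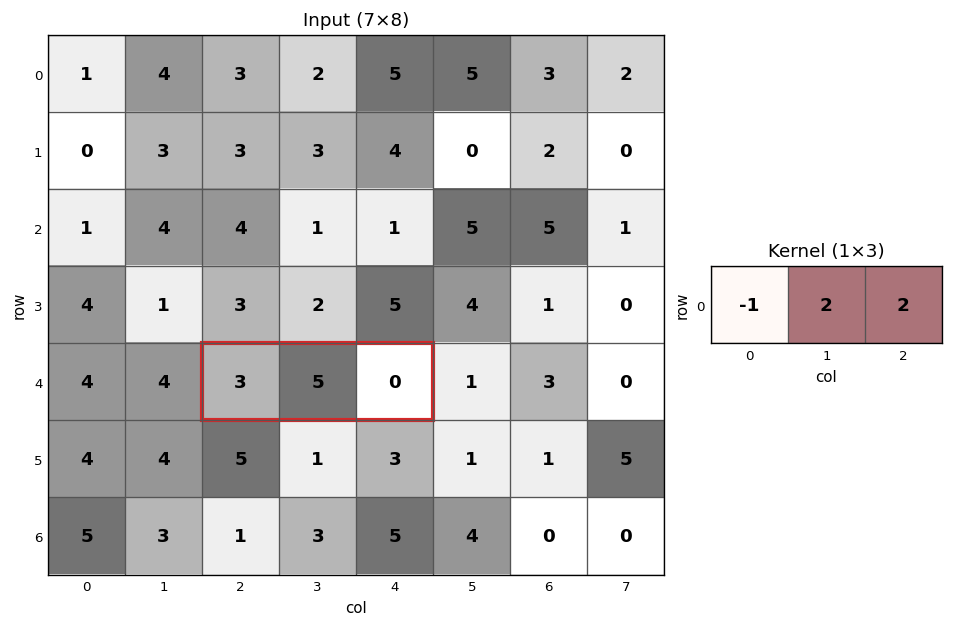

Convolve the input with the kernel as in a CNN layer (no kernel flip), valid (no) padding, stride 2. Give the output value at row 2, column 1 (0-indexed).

7

The receptive field on the input at this output position is [3 5 0]. Elementwise product with the kernel and sum: 3·-1 + 5·2 + 0·2.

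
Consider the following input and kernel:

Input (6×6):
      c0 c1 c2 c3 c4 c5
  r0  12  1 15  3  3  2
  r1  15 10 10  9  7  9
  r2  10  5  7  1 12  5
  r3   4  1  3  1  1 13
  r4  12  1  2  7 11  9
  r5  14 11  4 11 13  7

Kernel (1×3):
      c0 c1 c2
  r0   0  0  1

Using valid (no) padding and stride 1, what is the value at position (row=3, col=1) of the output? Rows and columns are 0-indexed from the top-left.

The receptive field on the input at this output position is [1 3 1]. Elementwise product with the kernel and sum: 1·1.

1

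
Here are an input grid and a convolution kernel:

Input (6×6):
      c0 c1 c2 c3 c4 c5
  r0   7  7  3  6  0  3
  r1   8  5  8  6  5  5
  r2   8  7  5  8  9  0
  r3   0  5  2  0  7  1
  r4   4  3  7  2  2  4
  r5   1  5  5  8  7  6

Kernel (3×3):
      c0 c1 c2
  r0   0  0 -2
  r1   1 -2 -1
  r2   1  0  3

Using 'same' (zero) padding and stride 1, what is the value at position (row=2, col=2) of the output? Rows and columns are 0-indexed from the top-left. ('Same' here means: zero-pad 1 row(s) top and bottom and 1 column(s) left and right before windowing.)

The receptive field on the zero-padded input at this output position is [5 8 6 / 7 5 8 / 5 2 0]. Elementwise product with the kernel and sum: 6·-2 + 7·1 + 5·-2 + 8·-1 + 5·1 + 0·3.

-18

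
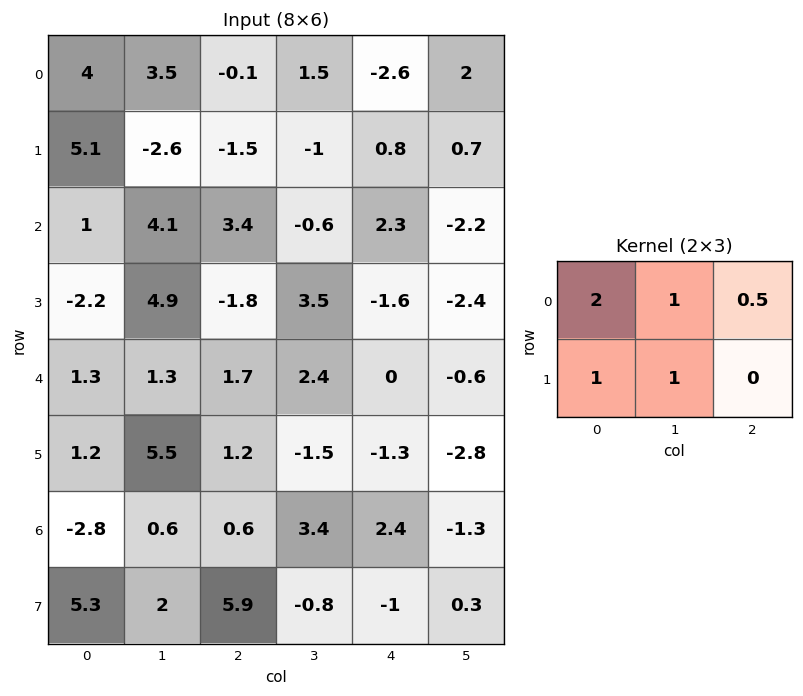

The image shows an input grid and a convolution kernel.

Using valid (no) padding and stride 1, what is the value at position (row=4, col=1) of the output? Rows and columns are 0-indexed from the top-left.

12.2

The receptive field on the input at this output position is [1.3 1.7 2.4 / 5.5 1.2 -1.5]. Elementwise product with the kernel and sum: 1.3·2 + 1.7·1 + 2.4·0.5 + 5.5·1 + 1.2·1.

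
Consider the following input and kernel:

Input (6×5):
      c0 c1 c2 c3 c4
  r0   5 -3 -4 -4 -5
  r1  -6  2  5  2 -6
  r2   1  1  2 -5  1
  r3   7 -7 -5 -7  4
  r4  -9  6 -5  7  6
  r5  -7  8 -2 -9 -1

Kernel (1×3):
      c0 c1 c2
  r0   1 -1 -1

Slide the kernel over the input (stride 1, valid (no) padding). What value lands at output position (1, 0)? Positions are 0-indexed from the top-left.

-13

The receptive field on the input at this output position is [-6 2 5]. Elementwise product with the kernel and sum: -6·1 + 2·-1 + 5·-1.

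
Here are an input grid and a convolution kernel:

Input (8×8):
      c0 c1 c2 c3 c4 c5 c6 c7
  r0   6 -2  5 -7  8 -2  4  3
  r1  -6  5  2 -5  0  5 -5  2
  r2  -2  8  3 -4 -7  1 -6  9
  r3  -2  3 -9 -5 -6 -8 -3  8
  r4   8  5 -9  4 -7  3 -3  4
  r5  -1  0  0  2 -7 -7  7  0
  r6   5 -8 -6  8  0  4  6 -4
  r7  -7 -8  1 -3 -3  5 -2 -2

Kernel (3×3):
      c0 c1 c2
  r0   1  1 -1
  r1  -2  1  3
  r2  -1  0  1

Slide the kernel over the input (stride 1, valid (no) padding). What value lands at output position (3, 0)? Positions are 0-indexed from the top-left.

-27

The receptive field on the input at this output position is [-2 3 -9 / 8 5 -9 / -1 0 0]. Elementwise product with the kernel and sum: -2·1 + 3·1 + -9·-1 + 8·-2 + 5·1 + -9·3 + -1·-1 + 0·1.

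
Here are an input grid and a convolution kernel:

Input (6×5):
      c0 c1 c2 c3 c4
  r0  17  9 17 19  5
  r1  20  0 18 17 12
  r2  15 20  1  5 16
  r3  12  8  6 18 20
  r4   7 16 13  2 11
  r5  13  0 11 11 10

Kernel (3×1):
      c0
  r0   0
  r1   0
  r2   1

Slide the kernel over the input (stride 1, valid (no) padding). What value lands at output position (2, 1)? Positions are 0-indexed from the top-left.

The receptive field on the input at this output position is [20 / 8 / 16]. Elementwise product with the kernel and sum: 16·1.

16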